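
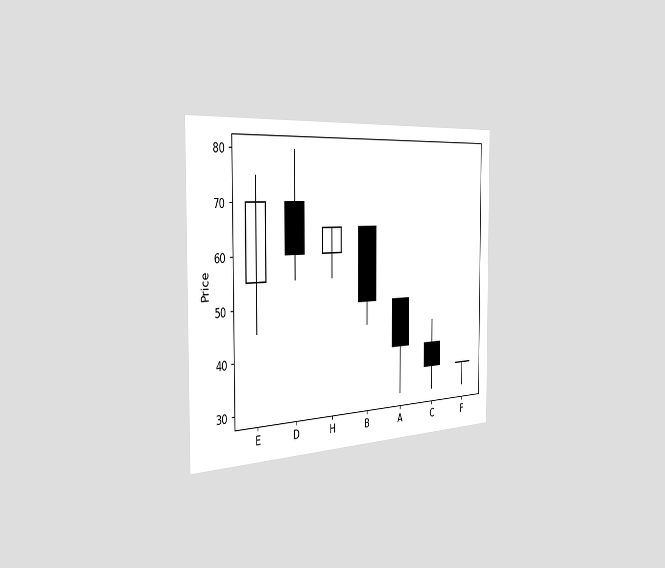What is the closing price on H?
The chart is viewed slightly from the left. The H candle closes at 65.

65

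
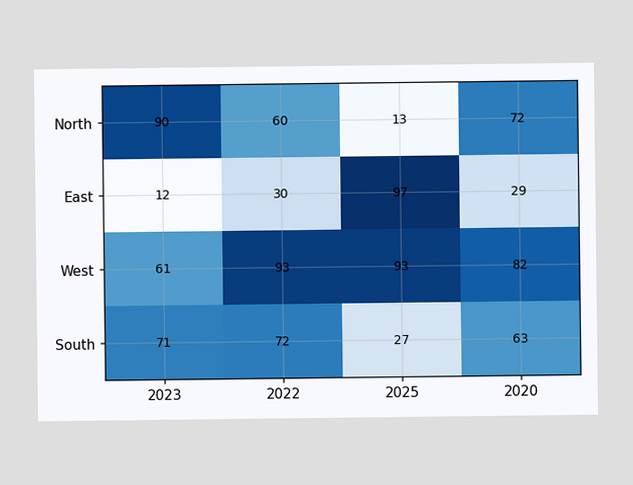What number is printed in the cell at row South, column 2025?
The (South, 2025) cell reads 27.

27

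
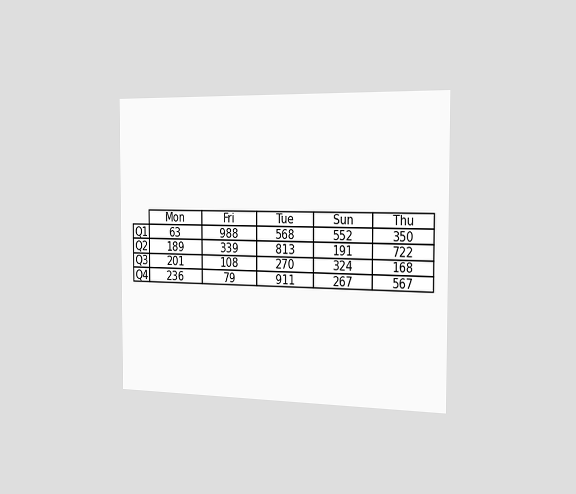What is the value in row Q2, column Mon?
The chart is viewed slightly from the right. The (Q2, Mon) cell reads 189.

189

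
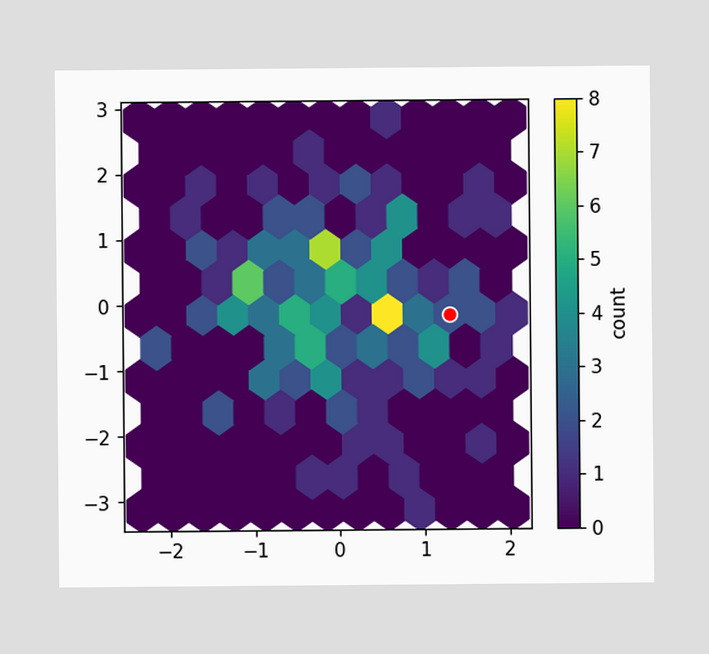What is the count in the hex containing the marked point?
2

The marked hex reads 2 on the colorbar.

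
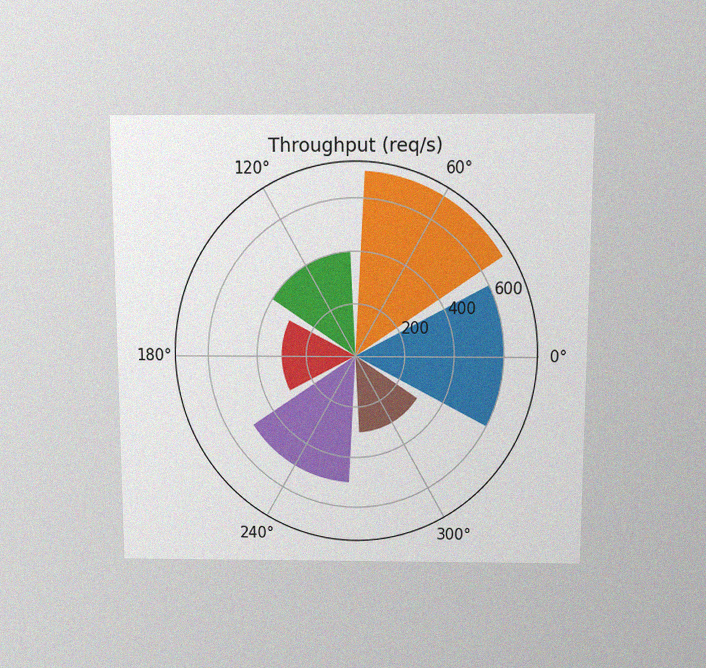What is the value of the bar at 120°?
400req/s

The chart is viewed slightly from above, with some photo noise. The bar at 120° reaches 400req/s on the radial axis.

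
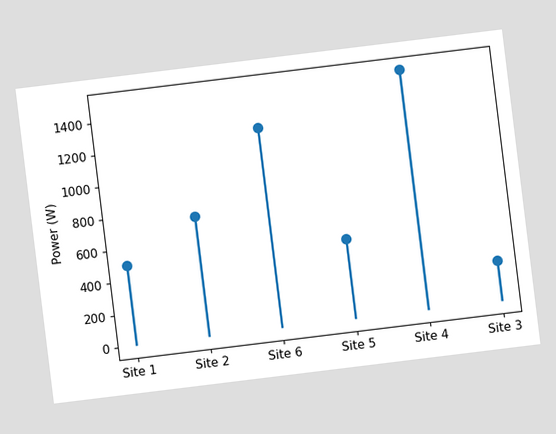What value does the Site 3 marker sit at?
250W

The chart is tilted about 7° counter-clockwise. The Site 3 marker sits at 250W.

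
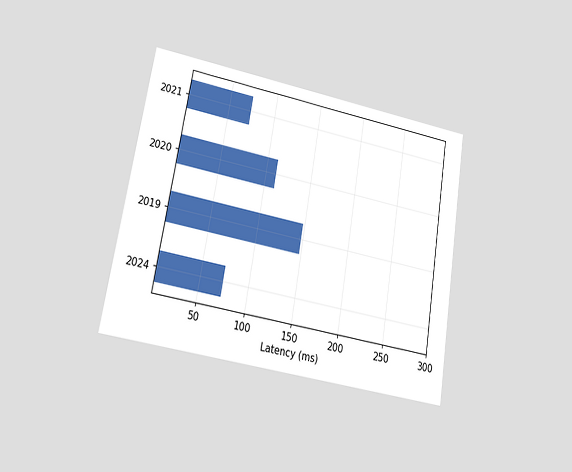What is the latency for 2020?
The chart is tilted about 10° clockwise and viewed at a slight angle. Reading along the chart's x-axis, the 2020 bar reaches 111ms.

111ms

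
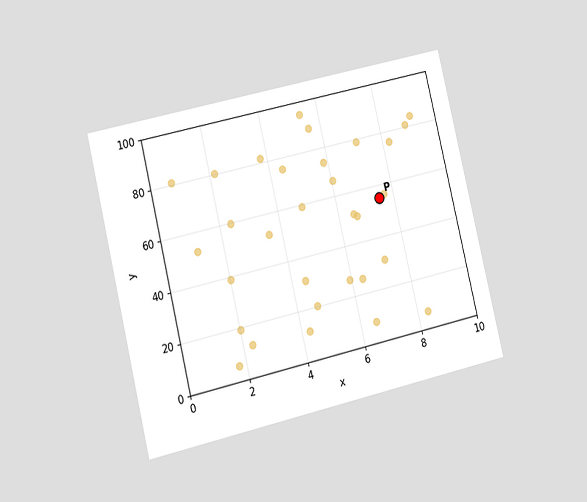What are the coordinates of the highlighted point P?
The chart is tilted about 13° counter-clockwise and viewed slightly from the left. Following the gridlines from P to each axis, P sits at (7.5, 55).

(7.5, 55)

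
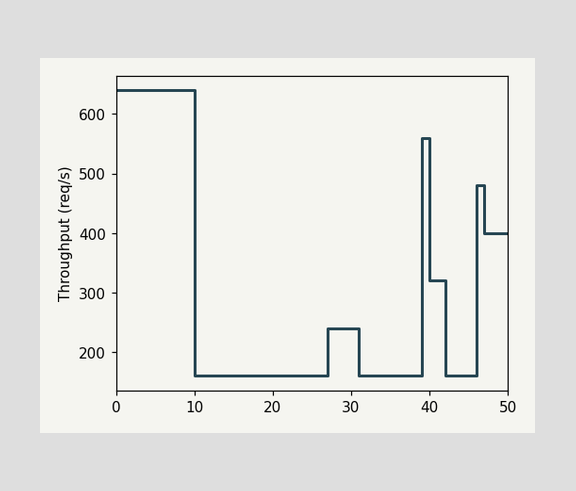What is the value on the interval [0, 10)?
640req/s

On [0, 10) the step sits at 640req/s.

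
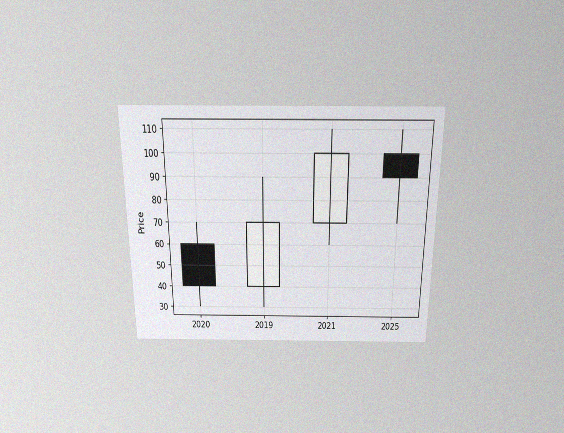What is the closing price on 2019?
70

The chart is viewed slightly from above, with some photo noise. The 2019 candle closes at 70.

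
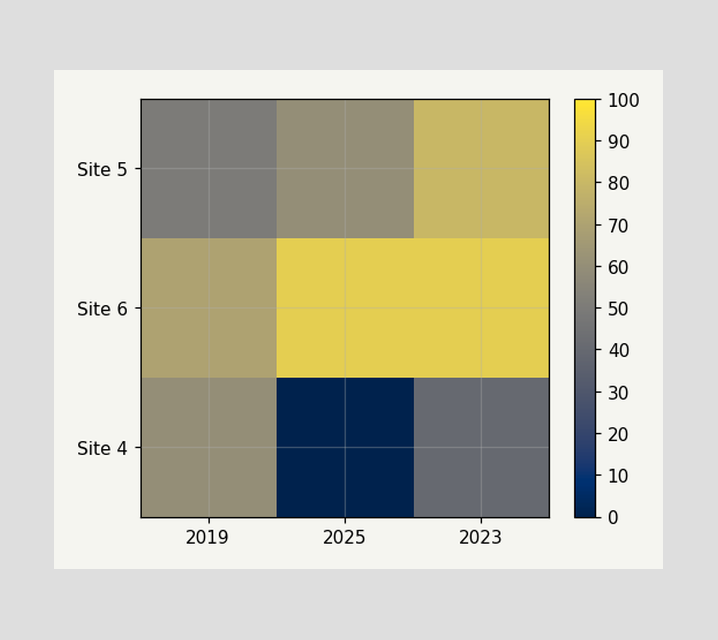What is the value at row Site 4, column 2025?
0

Matching cell (Site 4, 2025) against the colorbar gives 0.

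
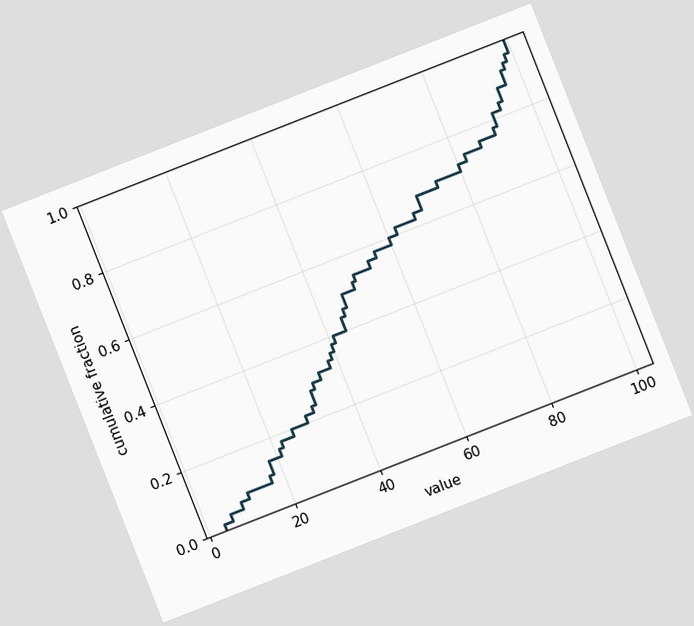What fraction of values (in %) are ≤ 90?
78%

The chart is tilted about 21° counter-clockwise. At x=90 the ECDF step is at 78%.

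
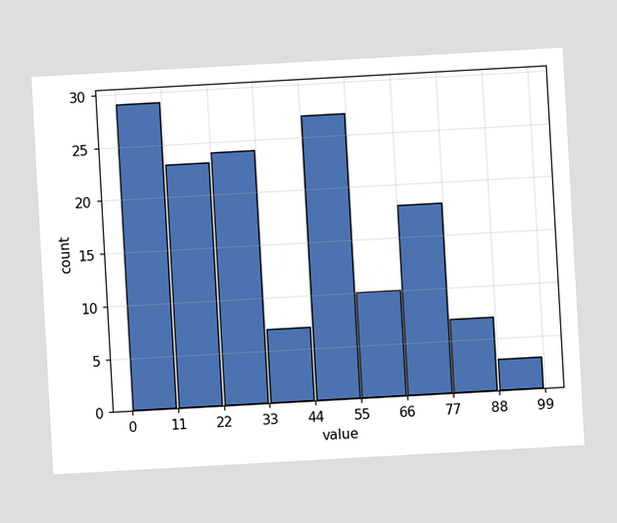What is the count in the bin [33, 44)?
7

The chart is tilted about 3° counter-clockwise. The [33, 44) bin has height 7.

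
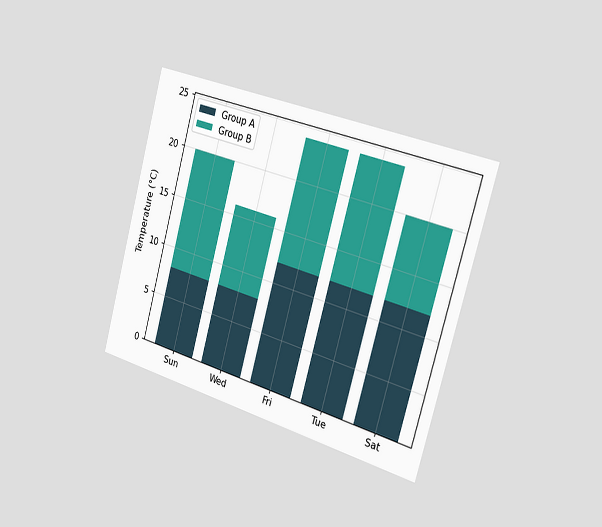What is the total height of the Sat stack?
20°C

The chart is tilted about 15° clockwise and viewed slightly from the right. The Sat stack's top reaches 20°C on the y-axis.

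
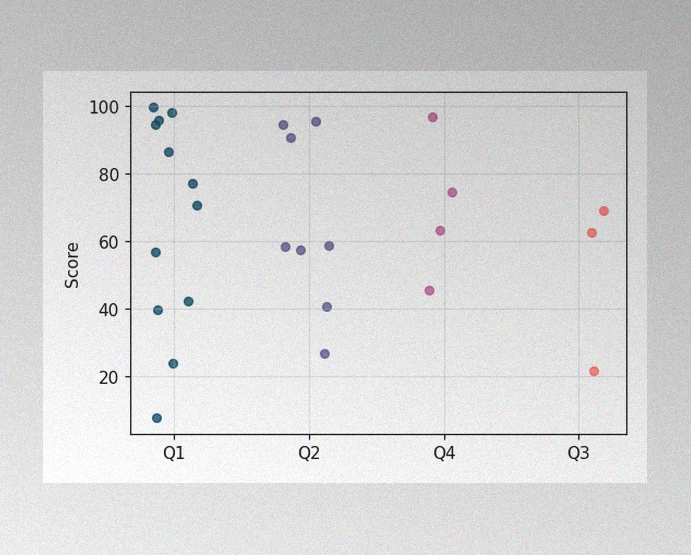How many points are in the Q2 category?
The image has some photo noise and uneven lighting. Counting the markers in the Q2 column gives 8.

8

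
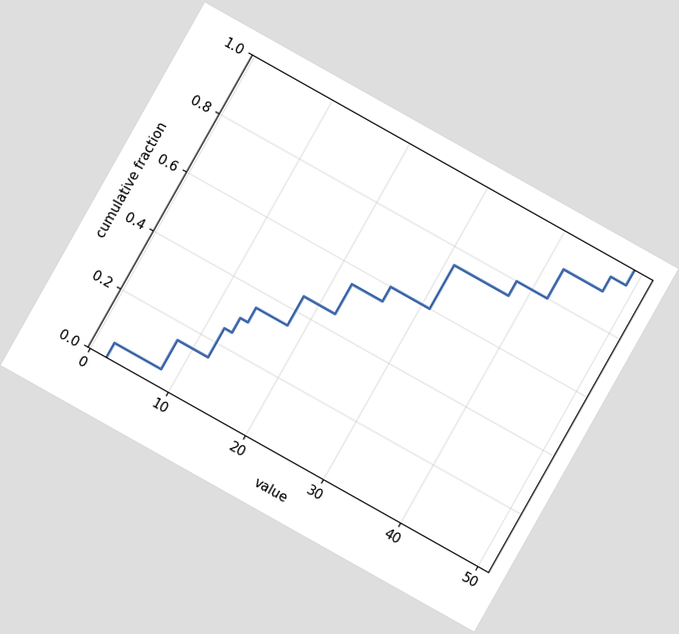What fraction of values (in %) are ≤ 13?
30%

The chart is tilted about 29° clockwise. At x=13 the ECDF step is at 30%.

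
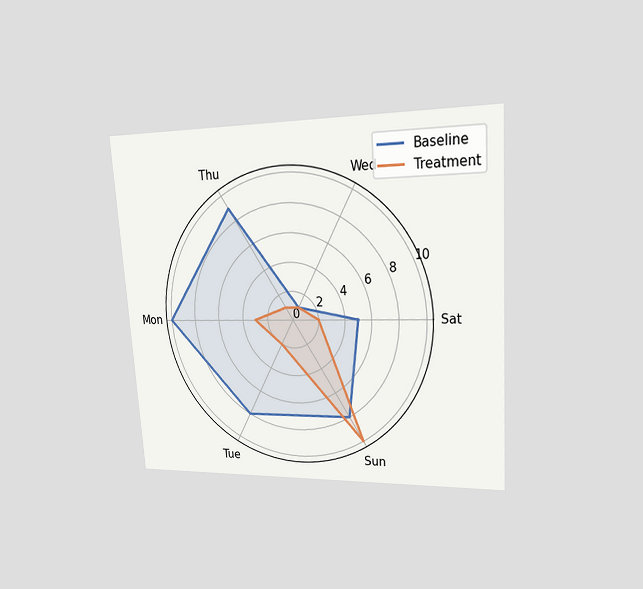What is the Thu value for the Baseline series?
9

The chart is tilted about 4° counter-clockwise and viewed at a slight angle. On the Thu axis, Baseline reaches 9.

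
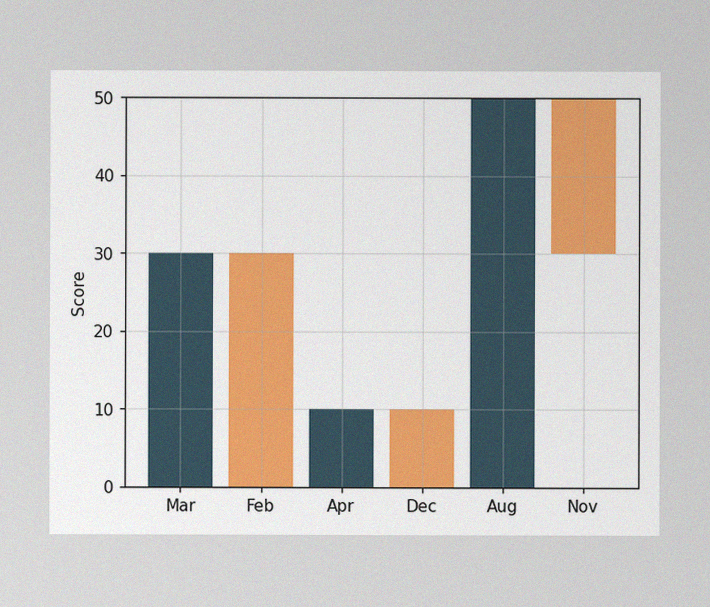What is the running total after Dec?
The image has some photo noise and uneven lighting. After Dec the running total reaches 0.

0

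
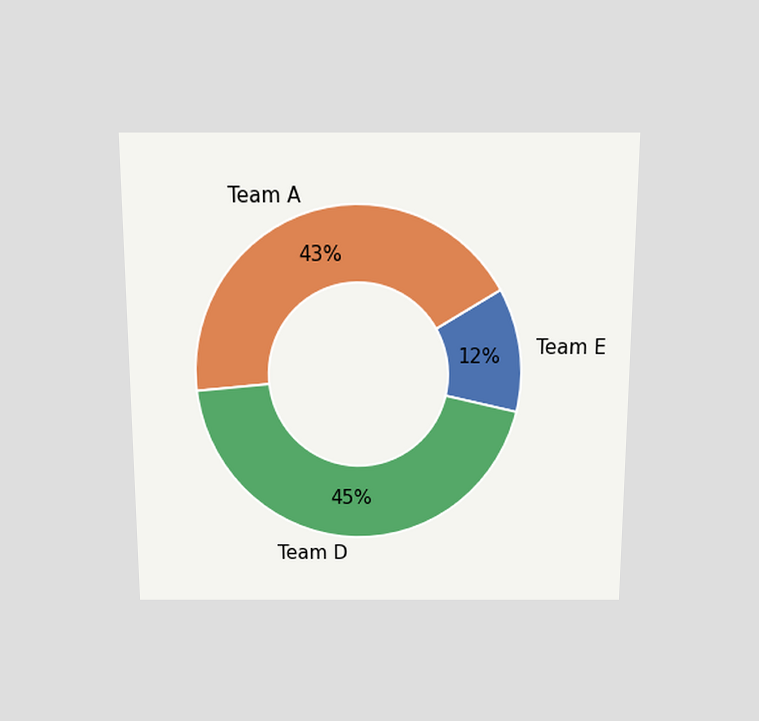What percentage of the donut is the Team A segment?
The chart is viewed slightly from above. The Team A segment takes up 43% of the ring.

43%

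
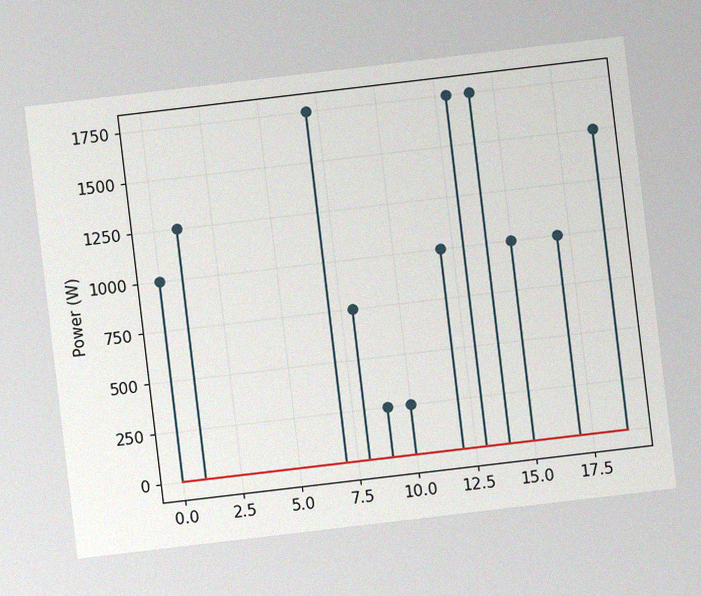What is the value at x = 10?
The chart is tilted about 7° counter-clockwise, with some photo noise. The stem at x=10 reaches 250W.

250W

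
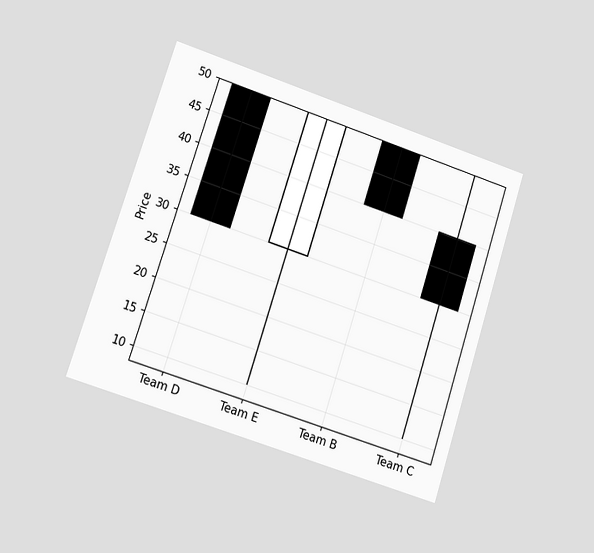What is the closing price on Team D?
30

The chart is tilted about 18° clockwise and viewed at a slight angle. The Team D candle closes at 30.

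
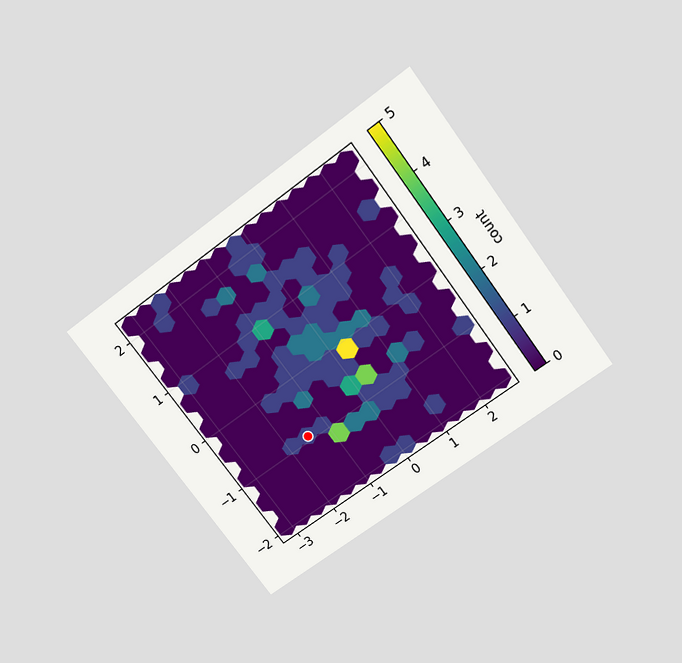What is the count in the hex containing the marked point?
1

The chart is tilted about 36° counter-clockwise and viewed slightly from above. The marked hex reads 1 on the colorbar.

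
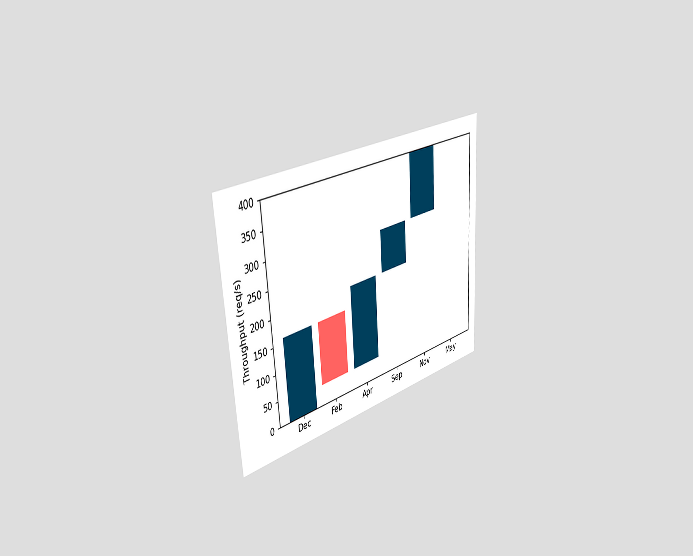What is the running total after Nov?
The chart is tilted about 4° counter-clockwise and viewed slightly from the left. After Nov the running total reaches 400req/s.

400req/s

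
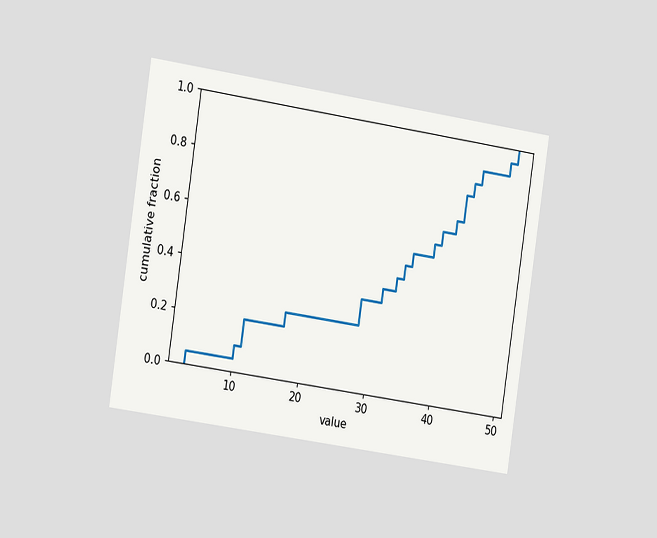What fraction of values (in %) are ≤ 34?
The chart is tilted about 9° clockwise and viewed slightly from the left. At x=34 the ECDF step is at 50%.

50%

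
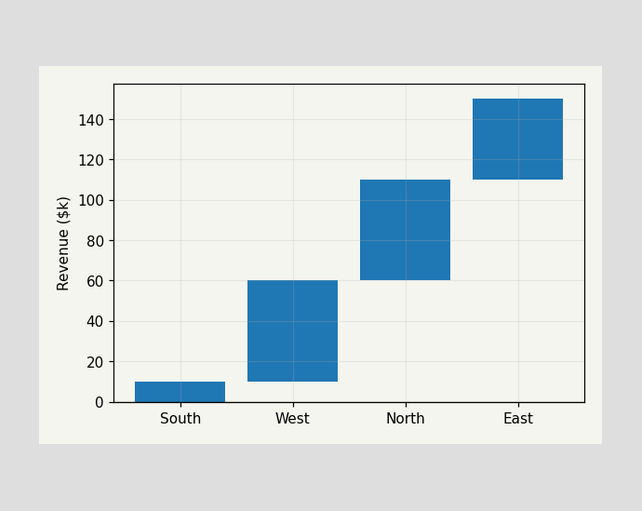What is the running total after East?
After East the running total reaches $150k.

$150k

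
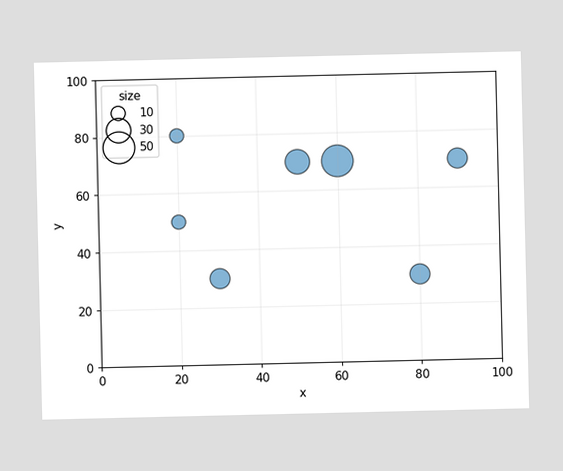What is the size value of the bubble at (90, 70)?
20

Matching the bubble at (90, 70) against the size legend gives 20.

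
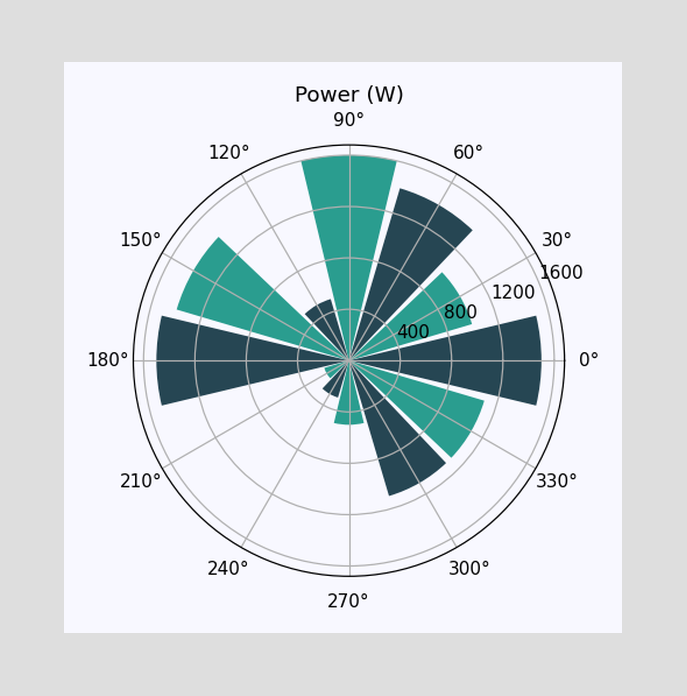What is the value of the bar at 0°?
The bar at 0° reaches 1500W on the radial axis.

1500W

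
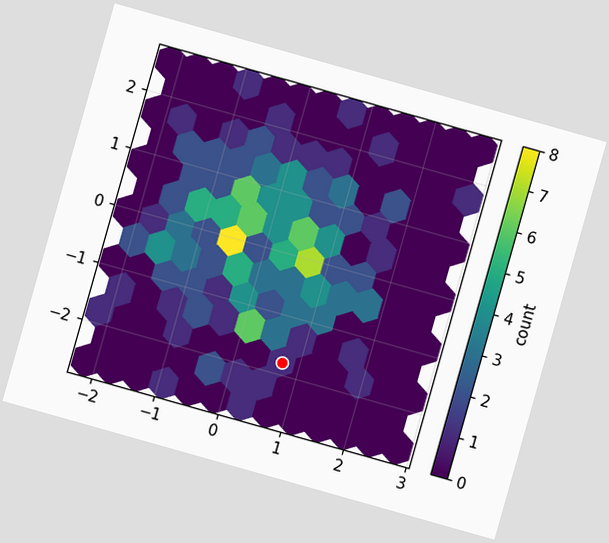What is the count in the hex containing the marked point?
1

The chart is tilted about 16° clockwise. The marked hex reads 1 on the colorbar.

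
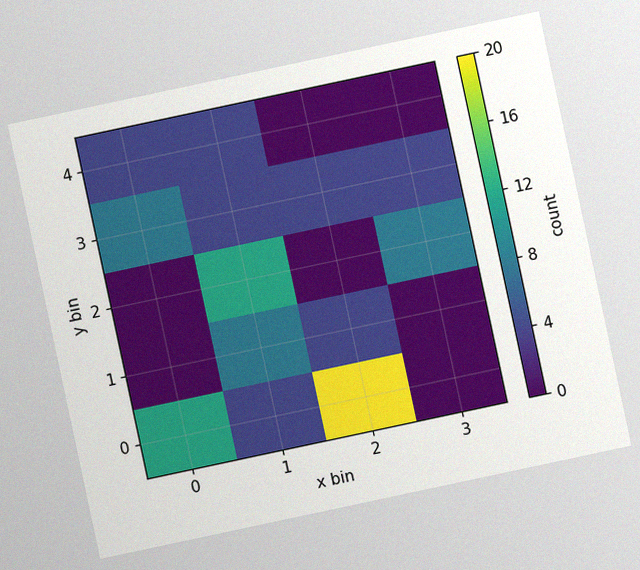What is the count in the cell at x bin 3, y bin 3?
The chart is tilted about 12° counter-clockwise, with some photo noise. Matching the cell (3, 3) against the colorbar gives 4.

4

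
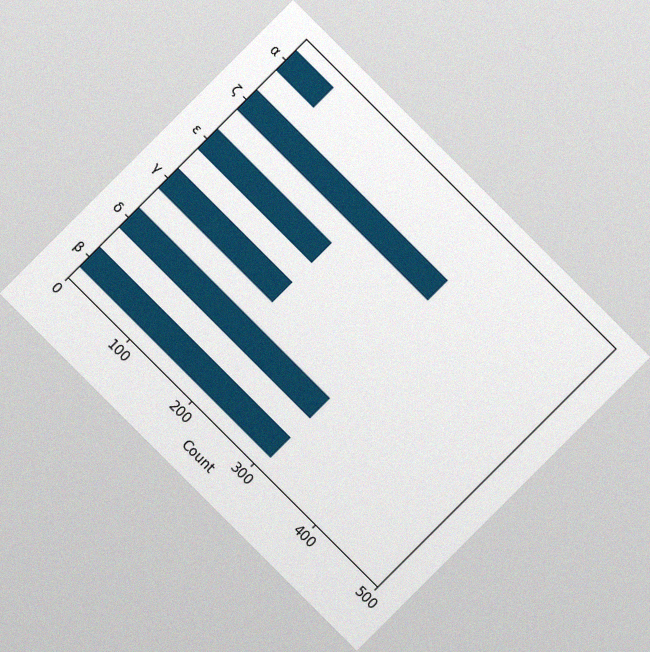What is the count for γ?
The chart is tilted about 45° clockwise, with some photo noise. Reading along the chart's x-axis, the γ bar reaches 186.

186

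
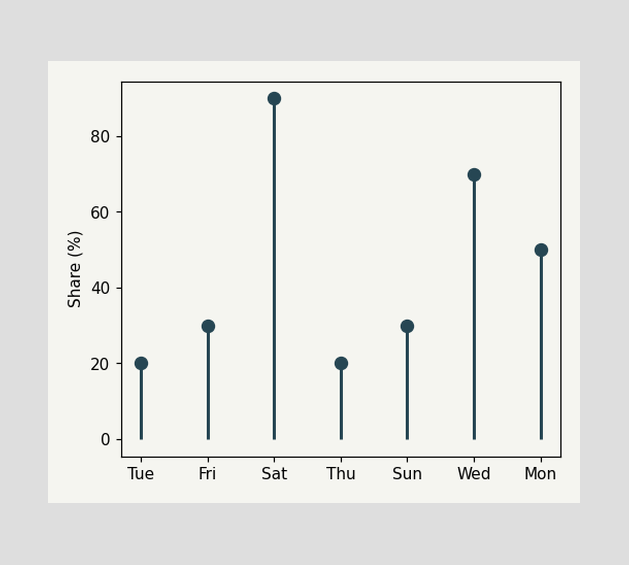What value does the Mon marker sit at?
50%

The Mon marker sits at 50%.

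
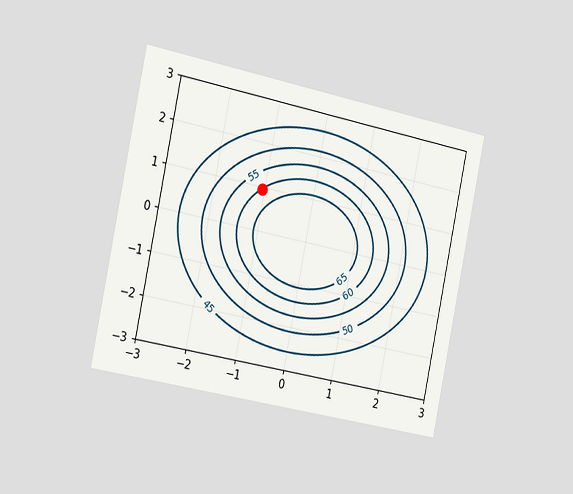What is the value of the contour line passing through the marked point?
The chart is tilted about 12° clockwise and viewed slightly from the left. The marked point sits on the contour labelled 60.

60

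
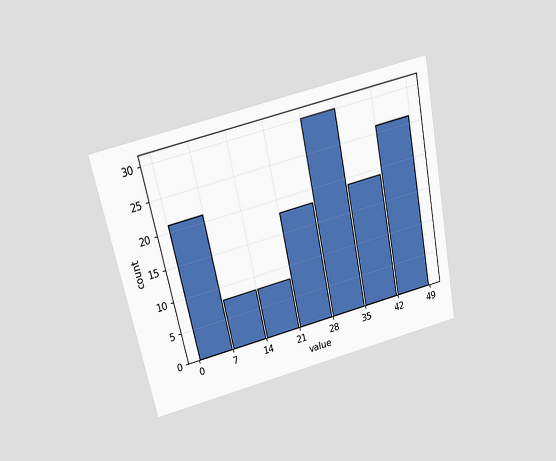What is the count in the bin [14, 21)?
The chart is tilted about 12° counter-clockwise and viewed slightly from above. The [14, 21) bin has height 8.

8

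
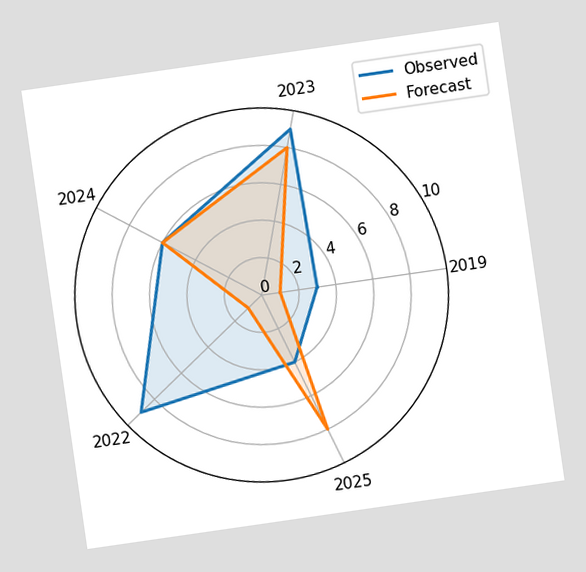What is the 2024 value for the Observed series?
6

The chart is tilted about 8° counter-clockwise. On the 2024 axis, Observed reaches 6.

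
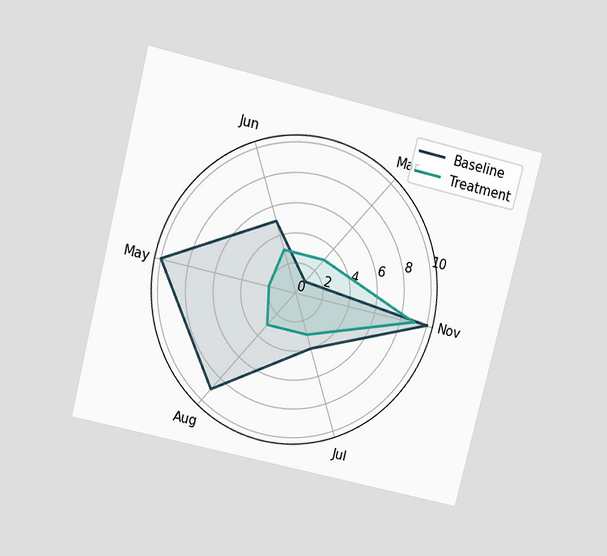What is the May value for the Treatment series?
The chart is tilted about 14° clockwise and viewed slightly from above. On the May axis, Treatment reaches 2.

2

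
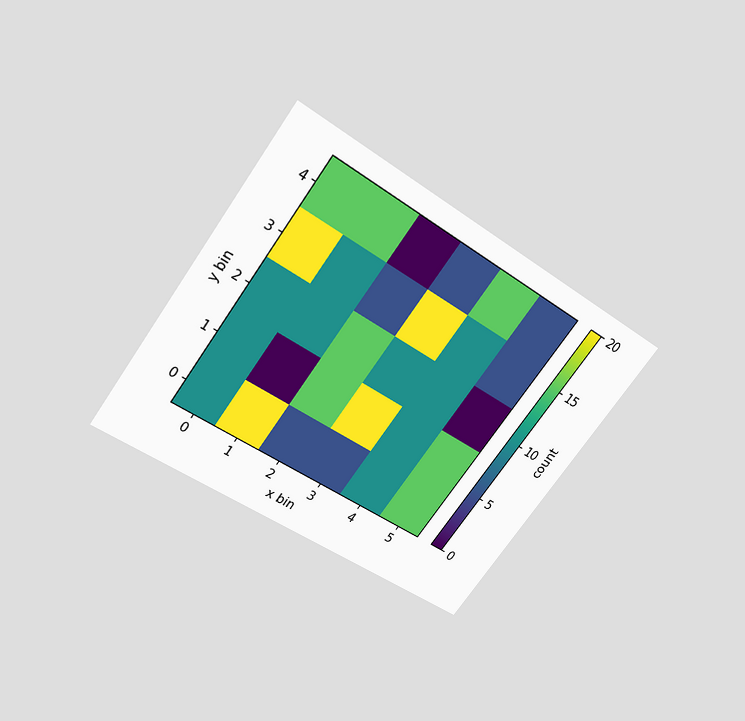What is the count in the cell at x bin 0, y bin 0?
10

The chart is tilted about 36° clockwise and viewed slightly from above. Matching the cell (0, 0) against the colorbar gives 10.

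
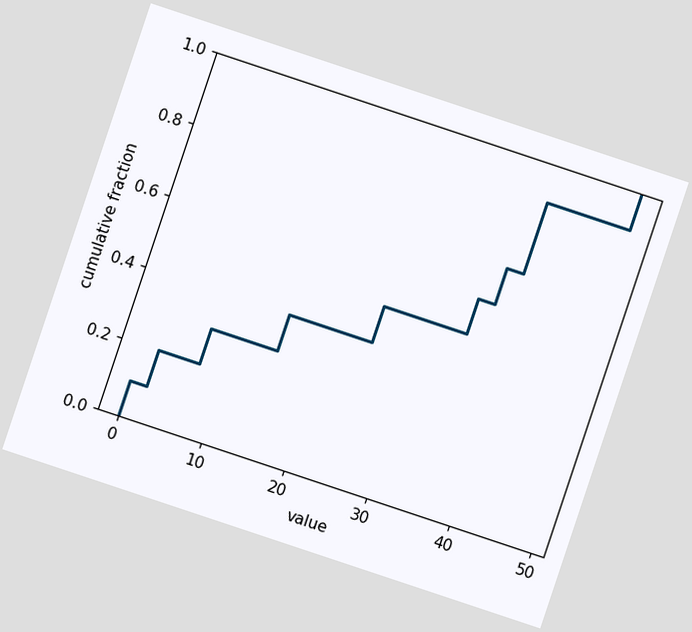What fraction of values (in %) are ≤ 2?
20%

The chart is tilted about 18° clockwise. At x=2 the ECDF step is at 20%.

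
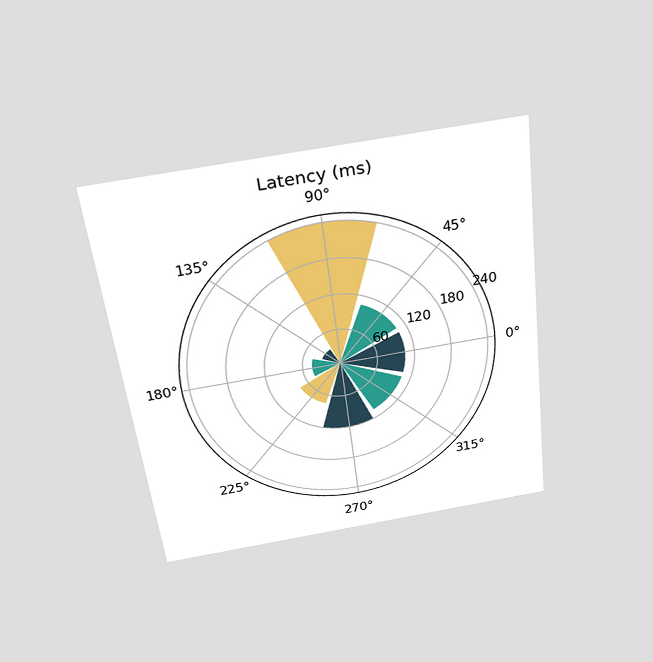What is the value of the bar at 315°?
The chart is tilted about 7° counter-clockwise and viewed slightly from above. The bar at 315° reaches 105ms on the radial axis.

105ms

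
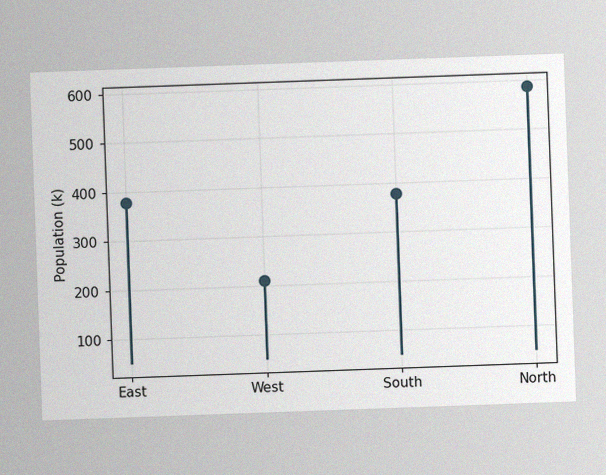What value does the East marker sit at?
378k

The chart is tilted about 2° counter-clockwise, with some photo noise. The East marker sits at 378k.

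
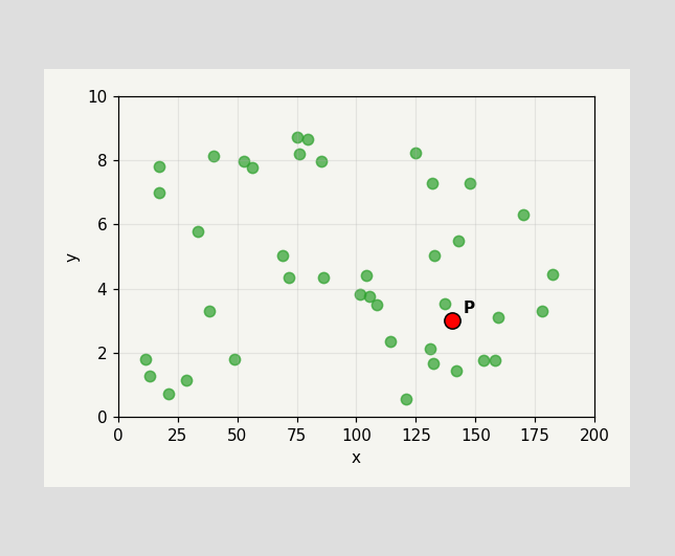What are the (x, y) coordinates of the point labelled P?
Following the gridlines from P to each axis, P sits at (140, 3).

(140, 3)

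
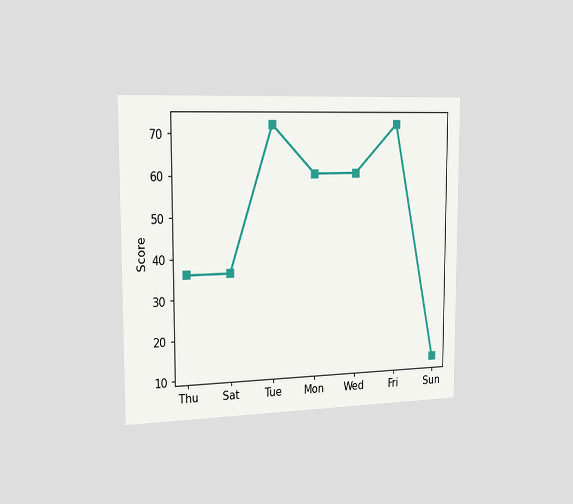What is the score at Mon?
60

The chart is viewed slightly from the left. At Mon, the line is at 60.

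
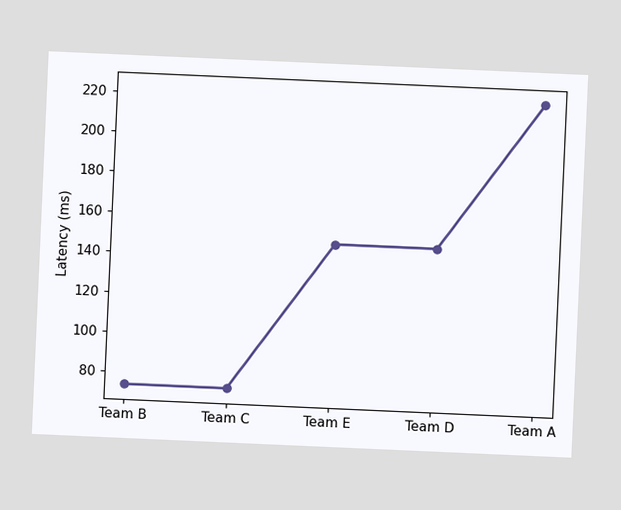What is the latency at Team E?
The chart is tilted about 3° clockwise. At Team E, the line is at 148ms.

148ms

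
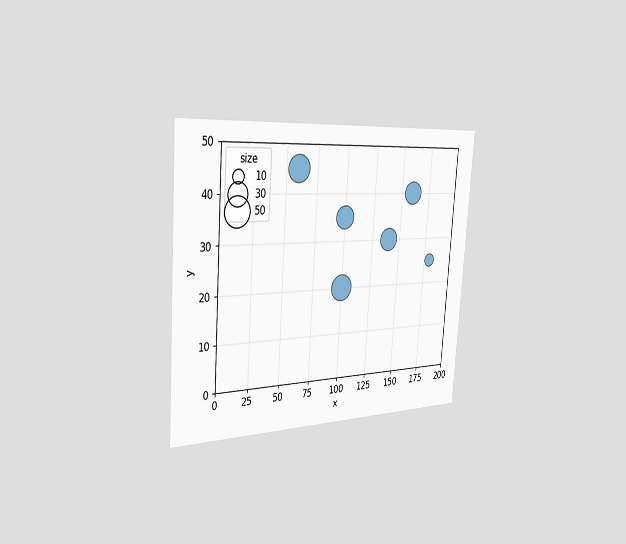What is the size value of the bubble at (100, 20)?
The chart is tilted about 4° clockwise and viewed slightly from the left. Matching the bubble at (100, 20) against the size legend gives 40.

40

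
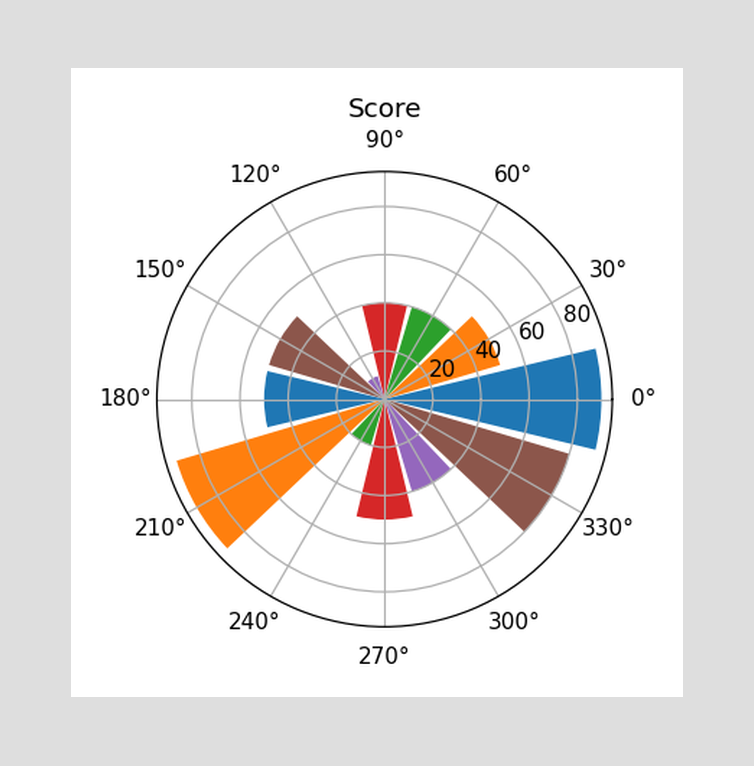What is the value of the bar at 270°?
The bar at 270° reaches 50 on the radial axis.

50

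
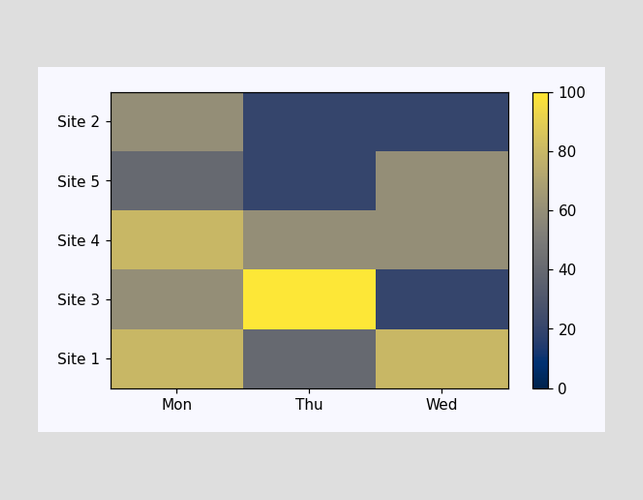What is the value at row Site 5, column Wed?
Matching cell (Site 5, Wed) against the colorbar gives 60.

60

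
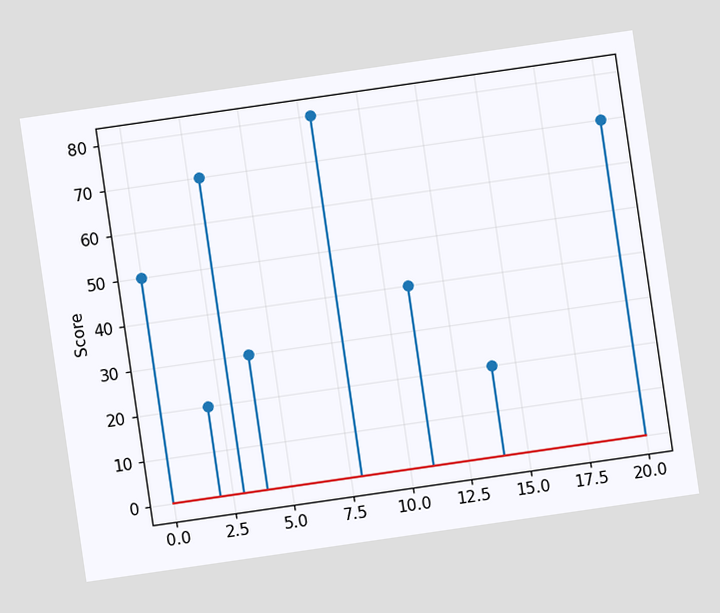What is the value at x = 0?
50

The chart is tilted about 8° counter-clockwise. The stem at x=0 reaches 50.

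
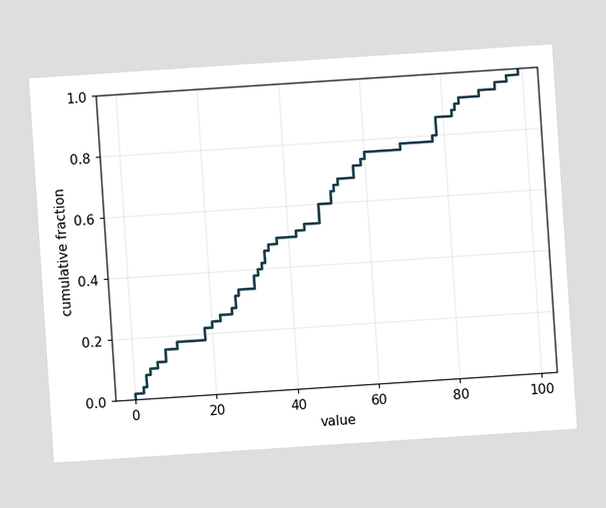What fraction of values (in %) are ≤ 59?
The chart is tilted about 4° counter-clockwise. At x=59 the ECDF step is at 74%.

74%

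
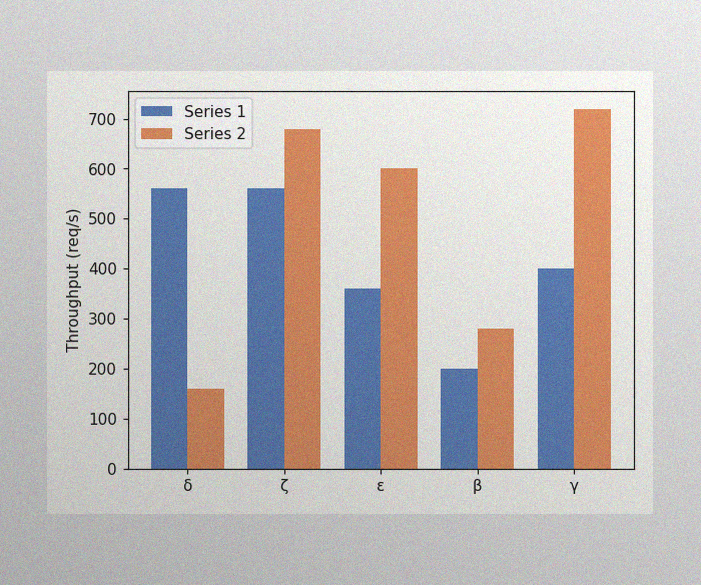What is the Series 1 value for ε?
360req/s

The image has some photo noise and uneven lighting. The Series 1 bar at ε reaches 360req/s on the y-axis.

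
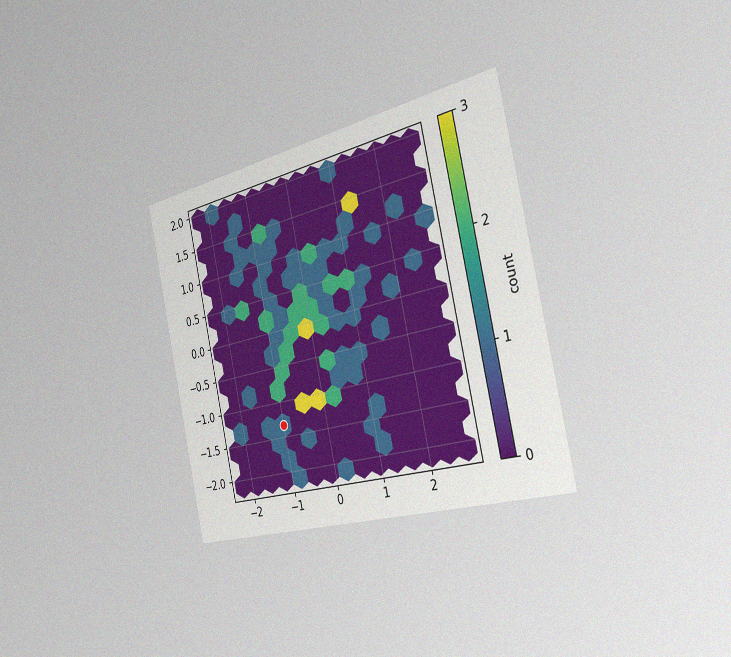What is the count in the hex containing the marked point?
1

The chart is tilted about 13° counter-clockwise and viewed slightly from the right, with some photo noise. The marked hex reads 1 on the colorbar.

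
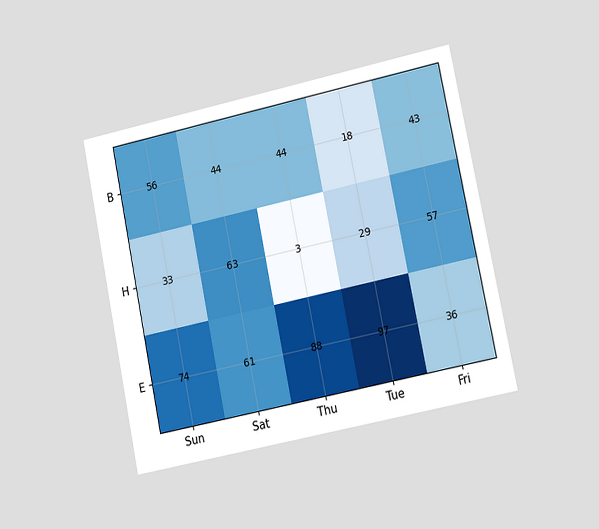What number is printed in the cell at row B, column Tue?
18

The chart is tilted about 12° counter-clockwise and viewed slightly from the right. The (B, Tue) cell reads 18.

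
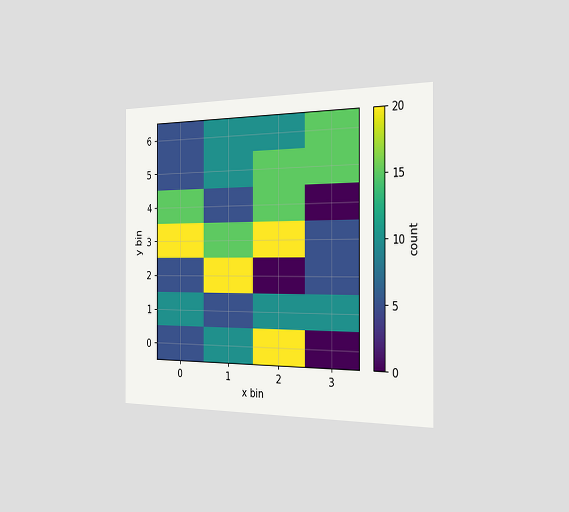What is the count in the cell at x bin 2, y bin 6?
The chart is viewed slightly from the right. Matching the cell (2, 6) against the colorbar gives 10.

10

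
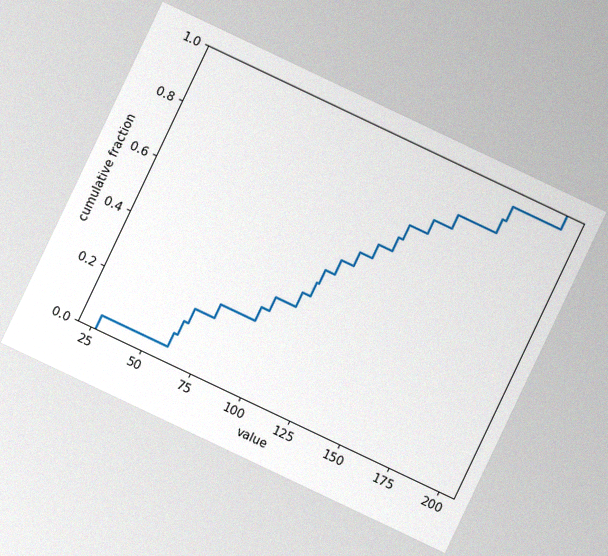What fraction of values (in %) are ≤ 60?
The chart is tilted about 25° clockwise, with some photo noise. At x=60 the ECDF step is at 10%.

10%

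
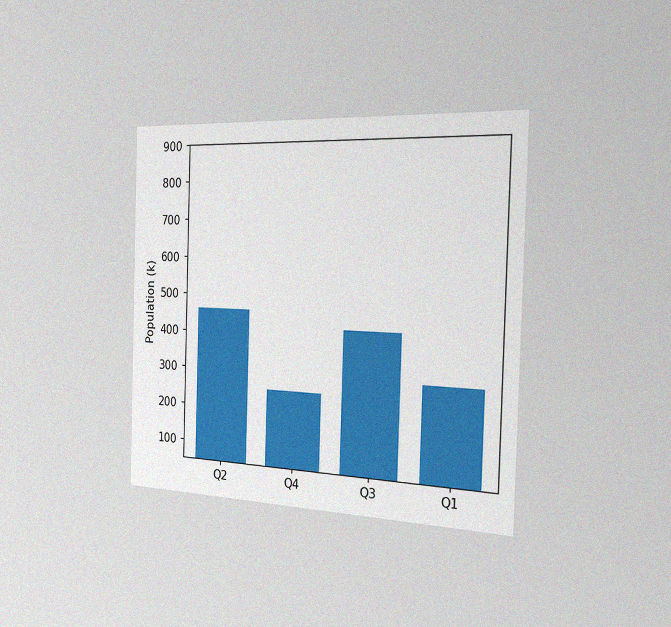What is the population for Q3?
The chart is viewed slightly from the right, with some photo noise. Reading along the chart's y-axis, the Q3 bar reaches 420k.

420k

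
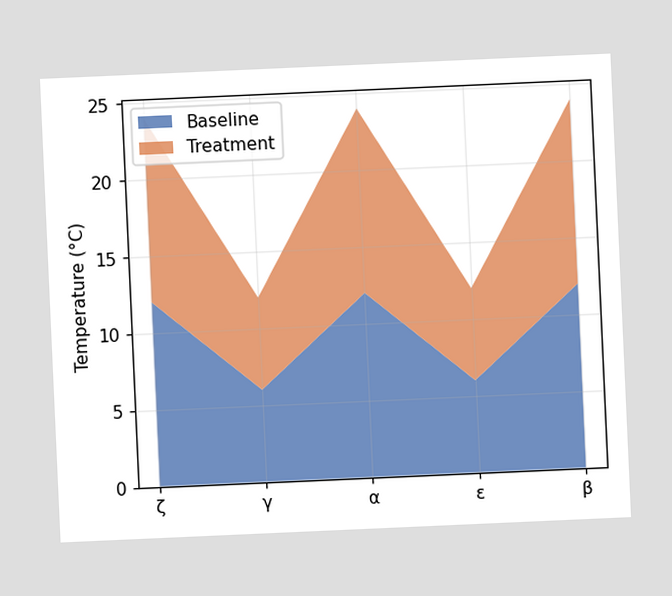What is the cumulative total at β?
24°C

The chart is tilted about 3° counter-clockwise. The stacked total at β reaches 24°C.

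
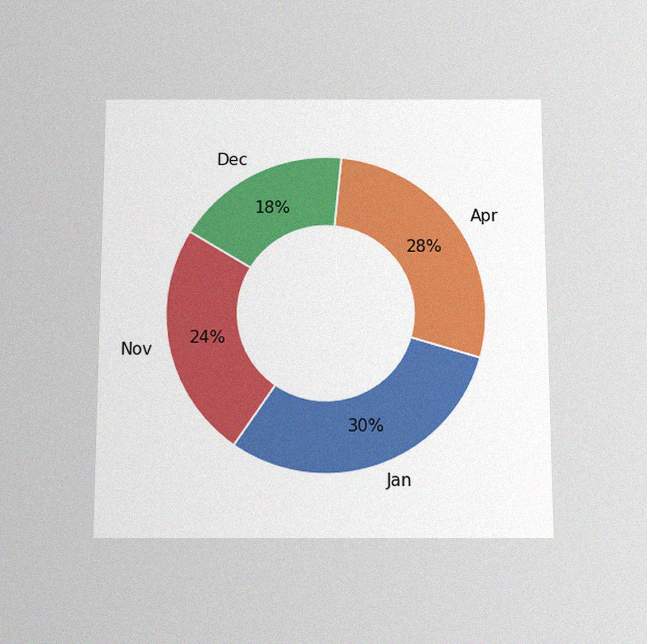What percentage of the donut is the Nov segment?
The chart is viewed slightly from below, with some photo noise. The Nov segment takes up 24% of the ring.

24%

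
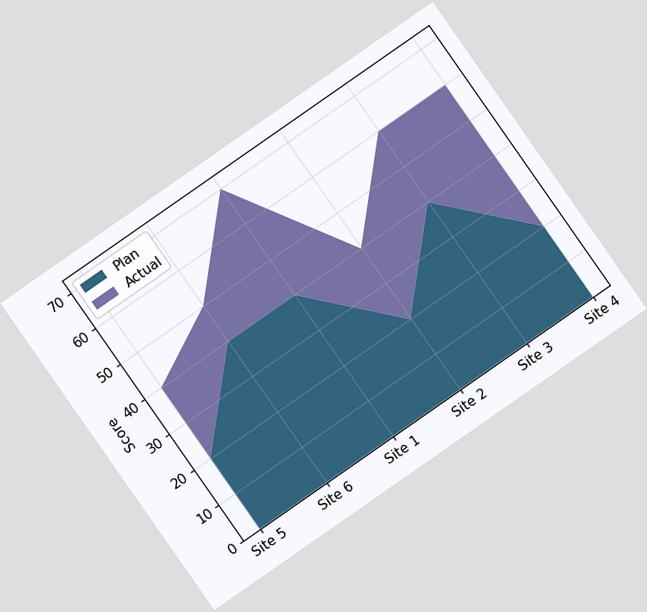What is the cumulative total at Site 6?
The chart is tilted about 35° counter-clockwise. The stacked total at Site 6 reaches 50.

50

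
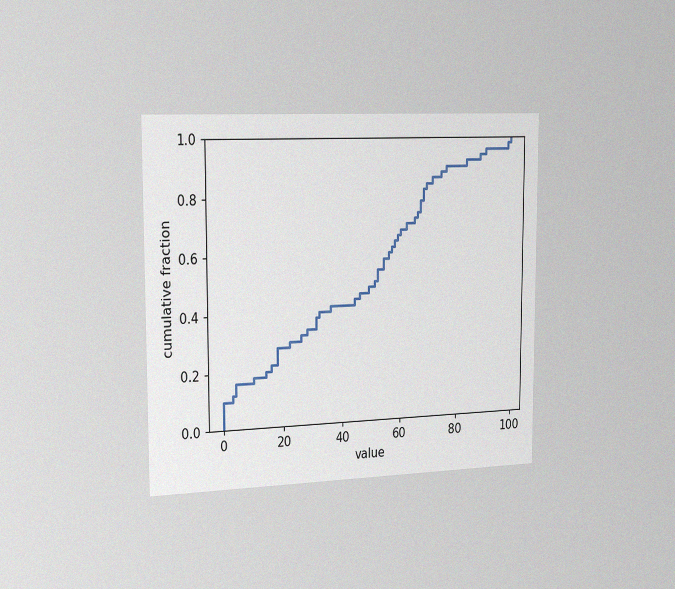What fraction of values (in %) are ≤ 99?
The chart is viewed slightly from the left, with some photo noise. At x=99 the ECDF step is at 100%.

100%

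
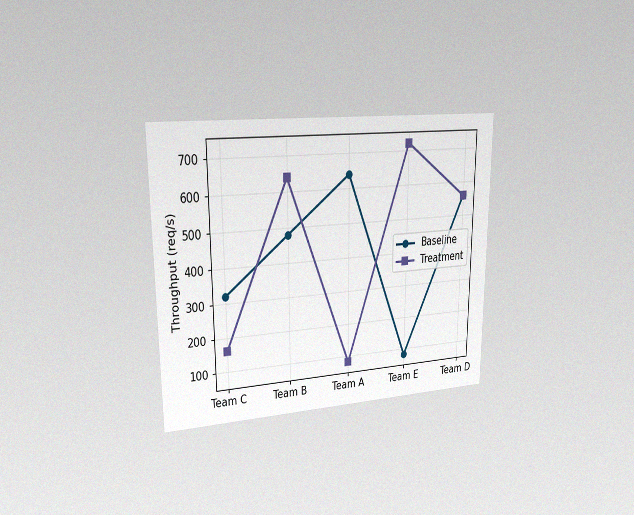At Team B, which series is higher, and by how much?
The chart is viewed slightly from the left, with some photo noise. At Team B, Treatment sits above the other line by 160req/s.

Treatment, by 160req/s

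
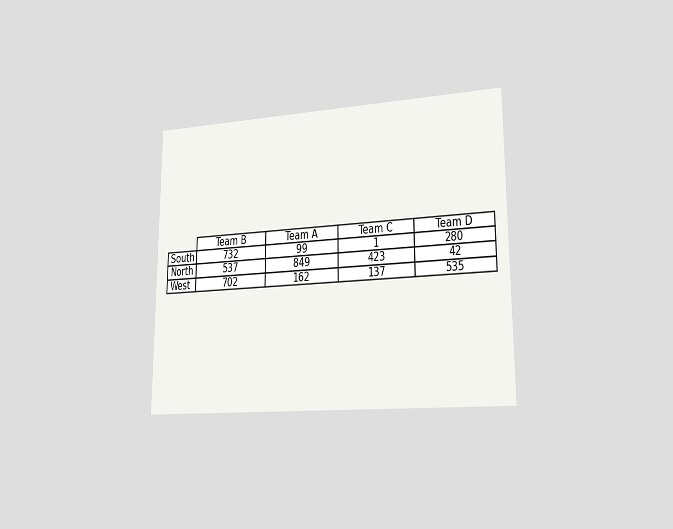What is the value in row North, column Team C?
The chart is viewed slightly from the right. The (North, Team C) cell reads 423.

423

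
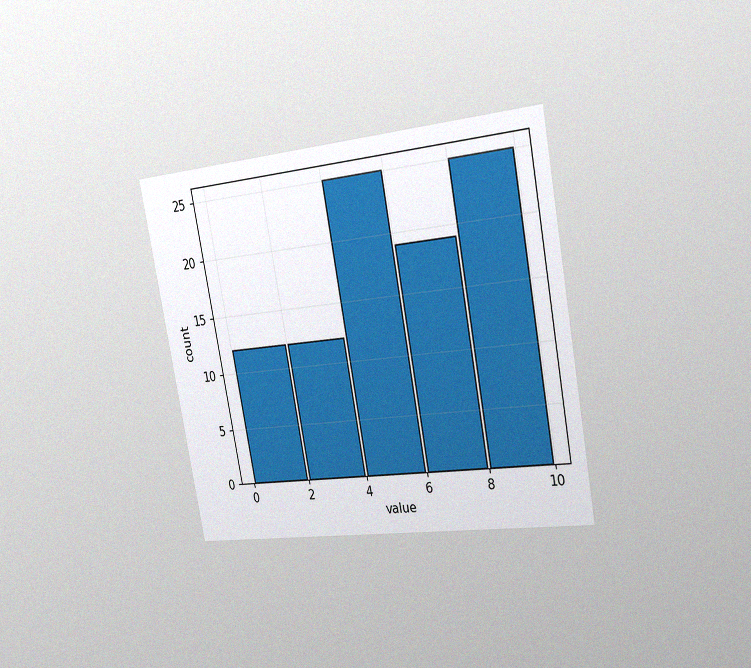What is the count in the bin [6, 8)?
The chart is tilted about 11° counter-clockwise and viewed slightly from the right, with some photo noise. The [6, 8) bin has height 19.

19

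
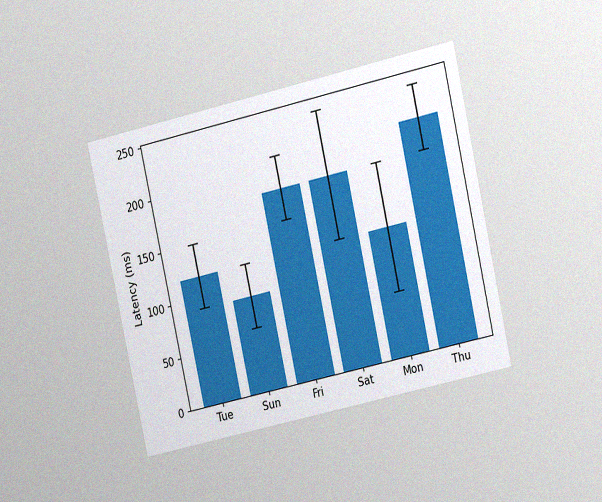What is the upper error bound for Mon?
180ms

The chart is tilted about 13° counter-clockwise and viewed at a slight angle, with some photo noise. The Mon bar's upper whisker reaches 180ms.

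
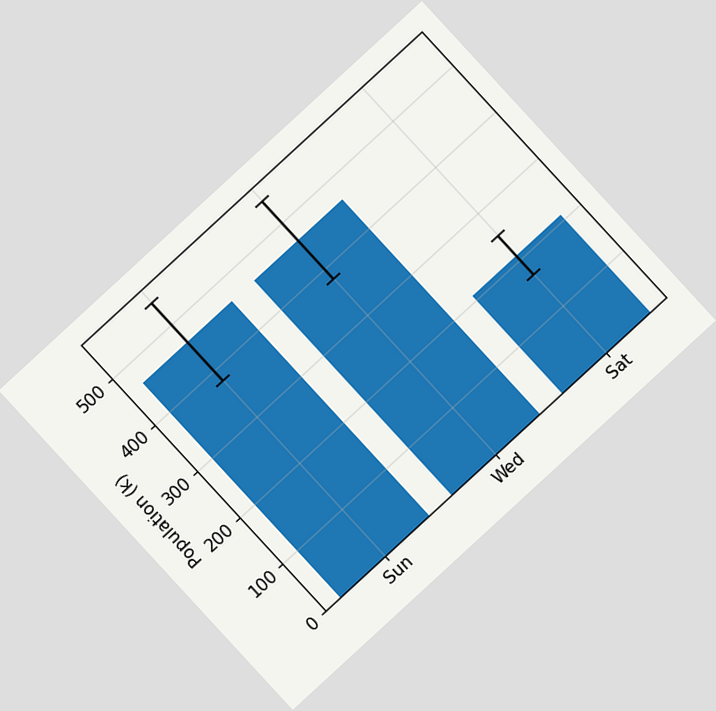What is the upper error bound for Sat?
252k

The chart is tilted about 43° counter-clockwise. The Sat bar's upper whisker reaches 252k.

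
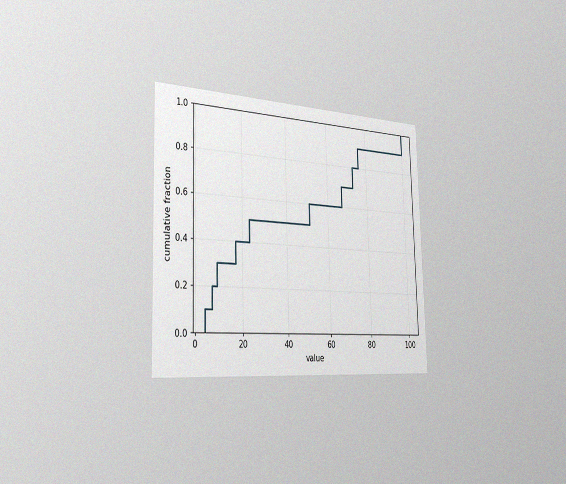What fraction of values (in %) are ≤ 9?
The chart is viewed slightly from the left, with some photo noise. At x=9 the ECDF step is at 30%.

30%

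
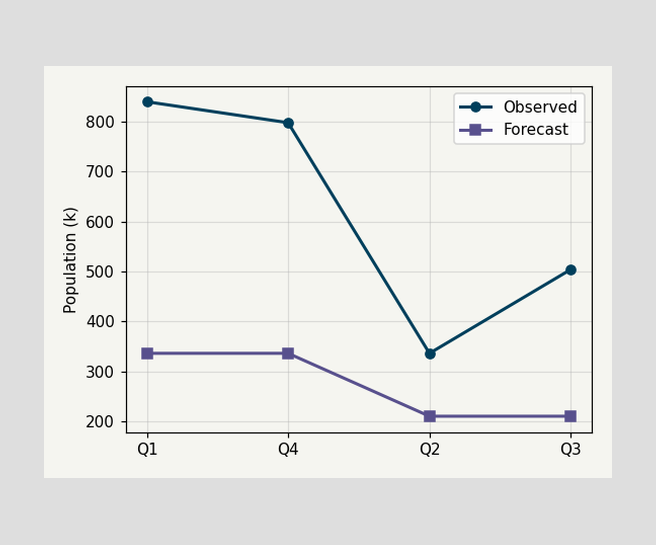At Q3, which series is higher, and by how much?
Observed, by 294k

At Q3, Observed sits above the other line by 294k.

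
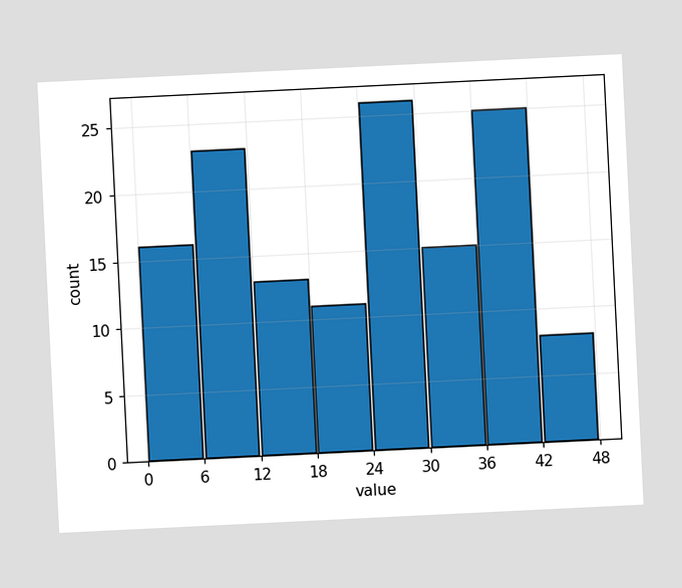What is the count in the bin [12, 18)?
13

The chart is tilted about 3° counter-clockwise. The [12, 18) bin has height 13.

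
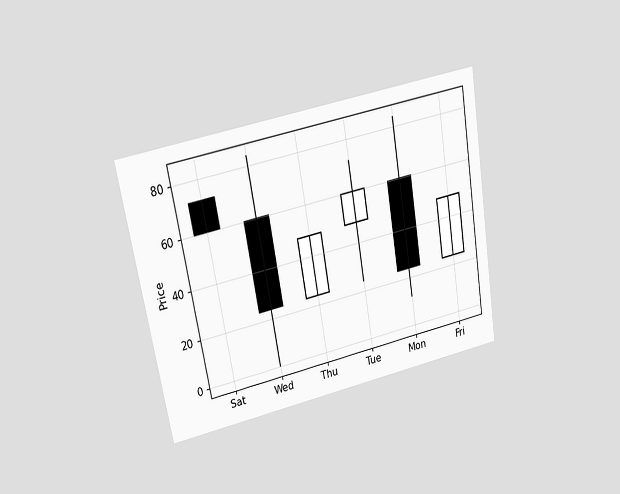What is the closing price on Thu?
The chart is tilted about 10° counter-clockwise and viewed slightly from above. The Thu candle closes at 48.

48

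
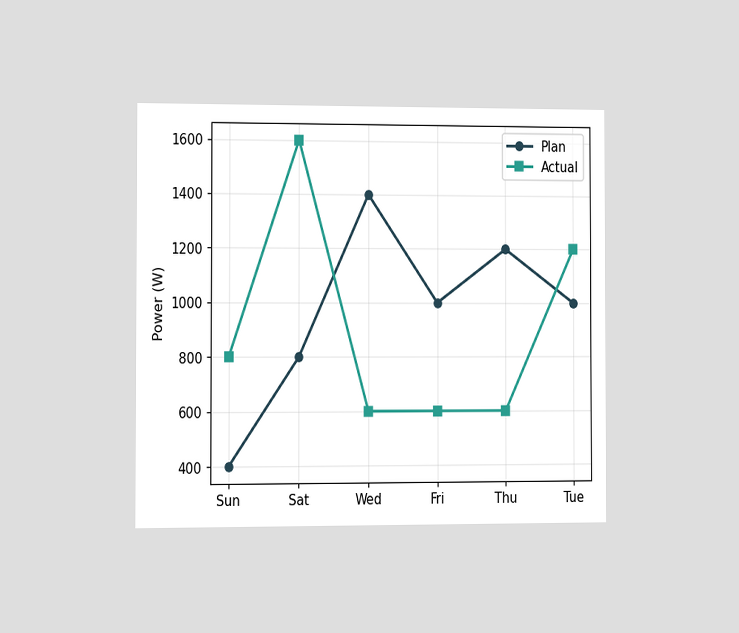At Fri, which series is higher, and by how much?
The chart is viewed at a slight angle. At Fri, Plan sits above the other line by 400W.

Plan, by 400W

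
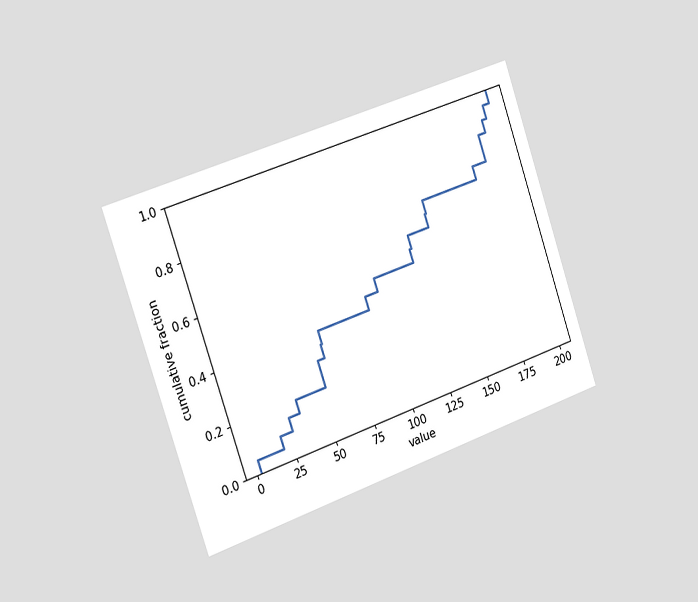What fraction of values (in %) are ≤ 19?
10%

The chart is tilted about 19° counter-clockwise and viewed slightly from the left. At x=19 the ECDF step is at 10%.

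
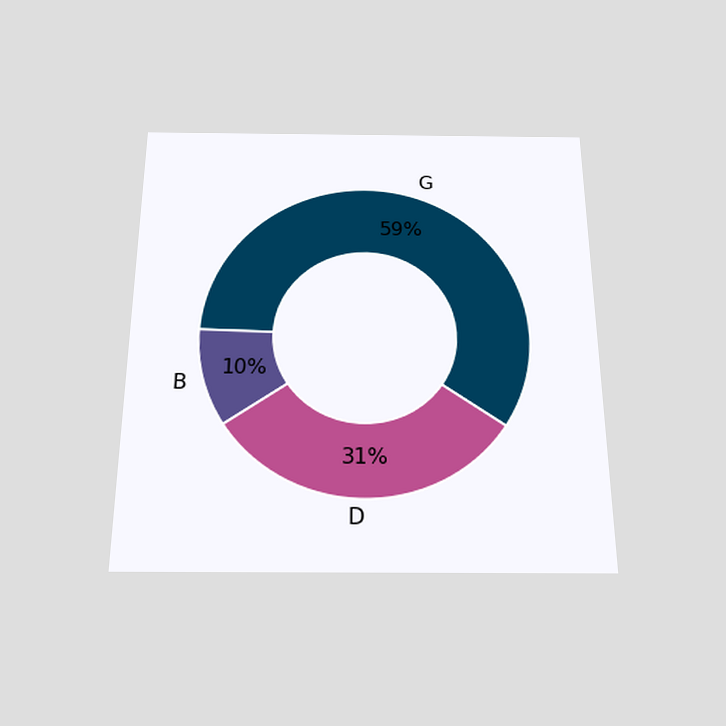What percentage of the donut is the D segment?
31%

The chart is viewed slightly from below. The D segment takes up 31% of the ring.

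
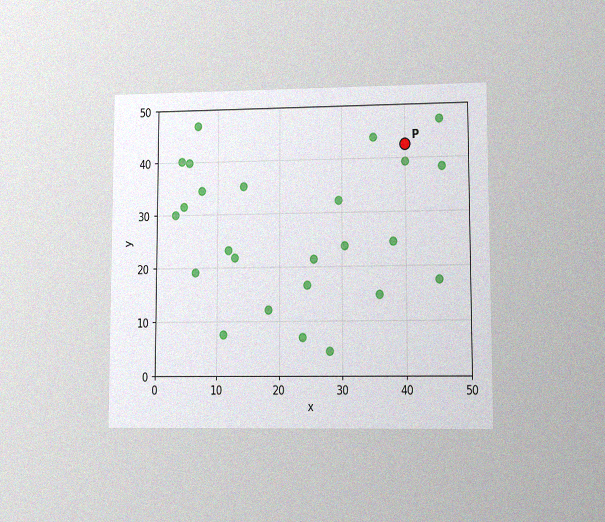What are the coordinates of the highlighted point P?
(40, 42.5)

The chart is viewed at a slight angle, with some photo noise. Following the gridlines from P to each axis, P sits at (40, 42.5).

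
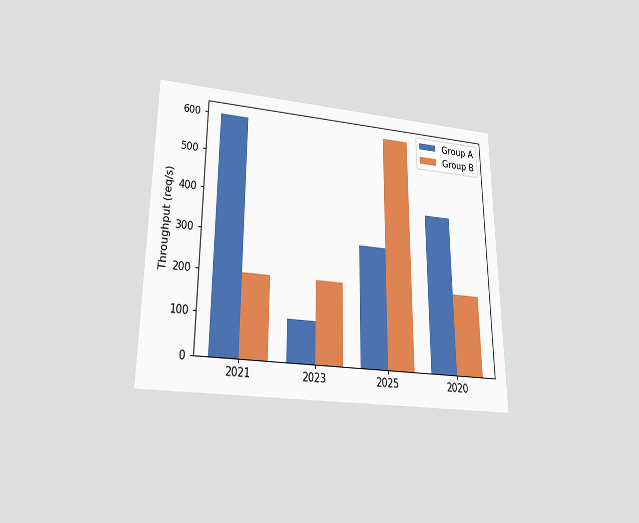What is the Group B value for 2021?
The chart is viewed slightly from below. The Group B bar at 2021 reaches 200req/s on the y-axis.

200req/s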